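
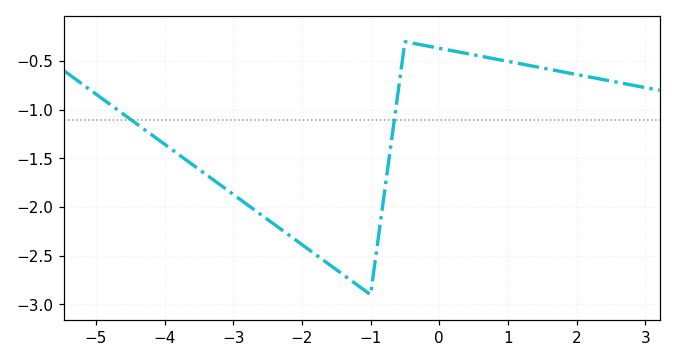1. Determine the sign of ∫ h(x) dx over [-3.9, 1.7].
negative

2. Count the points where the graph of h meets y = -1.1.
2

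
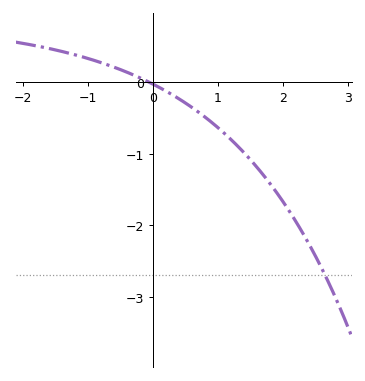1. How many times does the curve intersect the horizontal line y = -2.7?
1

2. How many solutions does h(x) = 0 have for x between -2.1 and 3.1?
1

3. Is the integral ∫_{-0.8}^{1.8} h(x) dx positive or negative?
negative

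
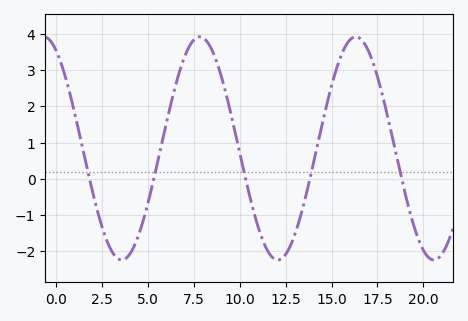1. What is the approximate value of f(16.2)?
3.91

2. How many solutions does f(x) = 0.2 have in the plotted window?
5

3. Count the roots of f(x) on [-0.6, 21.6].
5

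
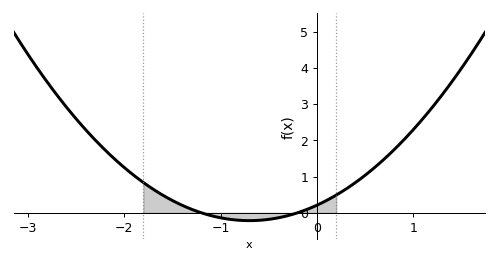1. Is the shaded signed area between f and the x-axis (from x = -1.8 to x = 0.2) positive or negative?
positive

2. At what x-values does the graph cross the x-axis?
-1.2, -0.2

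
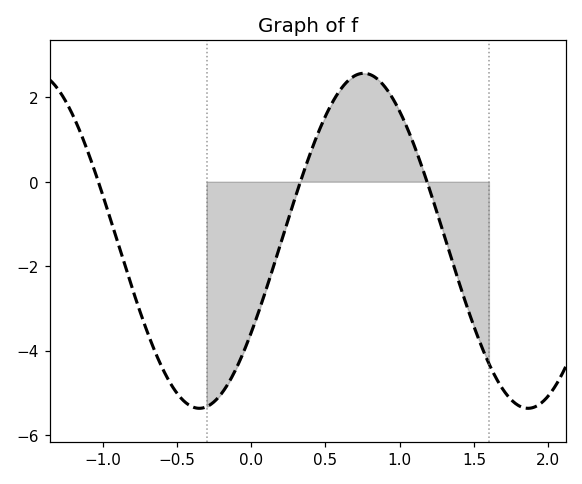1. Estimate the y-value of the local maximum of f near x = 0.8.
2.6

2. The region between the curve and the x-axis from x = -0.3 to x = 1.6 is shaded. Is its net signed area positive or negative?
negative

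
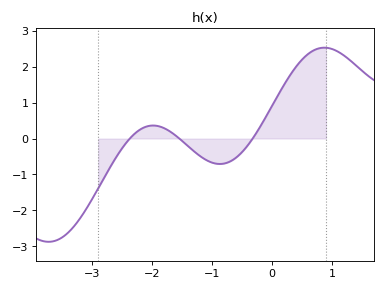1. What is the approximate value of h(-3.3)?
-2.44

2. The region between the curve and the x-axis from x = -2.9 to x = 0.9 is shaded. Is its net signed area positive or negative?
positive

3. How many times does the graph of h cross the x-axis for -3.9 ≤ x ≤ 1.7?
3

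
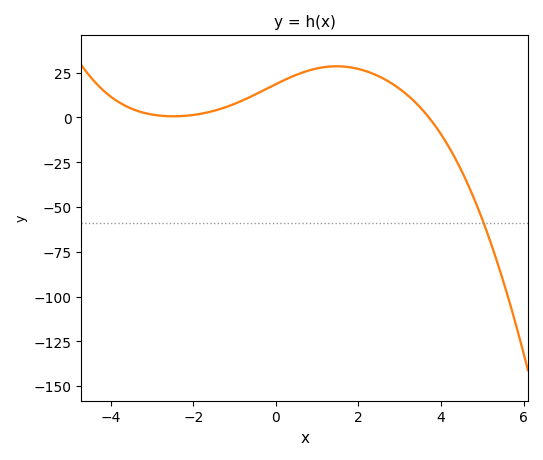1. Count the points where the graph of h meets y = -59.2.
1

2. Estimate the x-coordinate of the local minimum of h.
-2.48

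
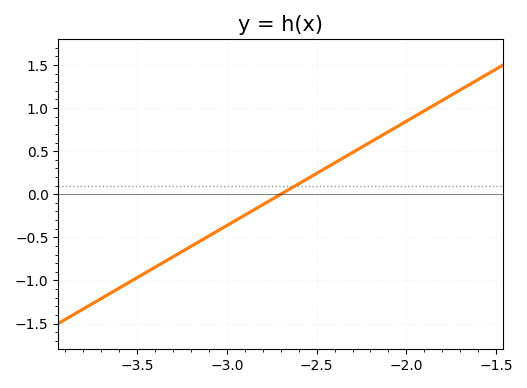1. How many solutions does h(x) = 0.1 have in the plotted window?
1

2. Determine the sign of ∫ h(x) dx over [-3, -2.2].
positive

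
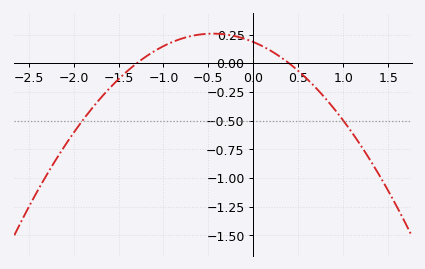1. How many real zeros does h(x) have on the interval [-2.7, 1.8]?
2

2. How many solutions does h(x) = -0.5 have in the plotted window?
2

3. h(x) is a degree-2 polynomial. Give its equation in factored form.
y = -0.36(x + 1.3)(x - 0.4)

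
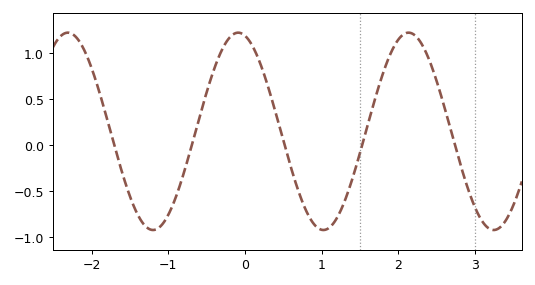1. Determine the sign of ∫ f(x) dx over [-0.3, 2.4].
positive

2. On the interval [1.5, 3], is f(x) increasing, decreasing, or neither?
neither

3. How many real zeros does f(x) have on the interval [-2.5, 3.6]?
5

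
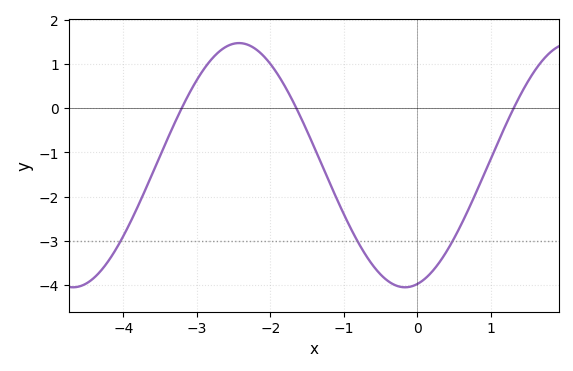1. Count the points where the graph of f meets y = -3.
3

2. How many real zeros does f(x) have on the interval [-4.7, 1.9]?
3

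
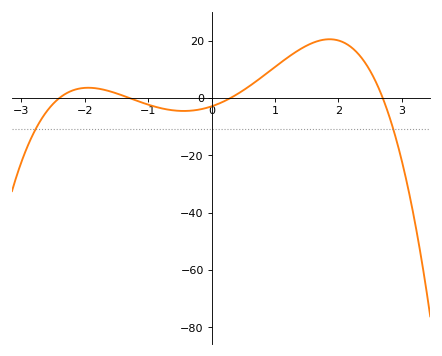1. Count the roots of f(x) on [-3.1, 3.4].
4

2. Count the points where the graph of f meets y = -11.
2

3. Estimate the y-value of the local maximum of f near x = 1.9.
20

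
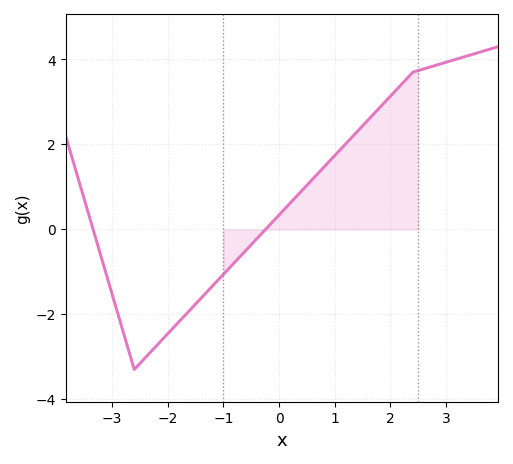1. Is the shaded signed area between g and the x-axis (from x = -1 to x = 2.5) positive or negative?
positive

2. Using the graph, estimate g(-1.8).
-2.18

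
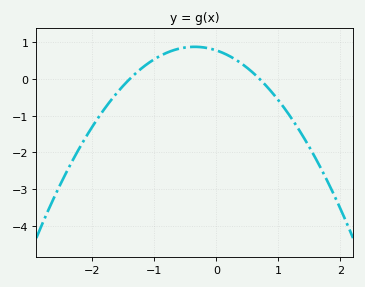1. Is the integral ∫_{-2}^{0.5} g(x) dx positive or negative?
positive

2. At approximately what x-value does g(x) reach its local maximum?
-0.35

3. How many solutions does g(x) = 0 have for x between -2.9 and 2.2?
2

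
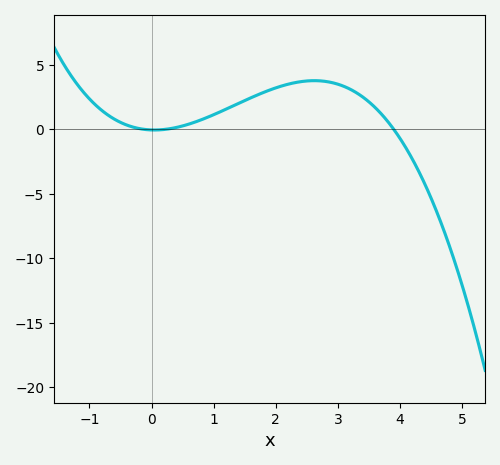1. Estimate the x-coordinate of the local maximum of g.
2.62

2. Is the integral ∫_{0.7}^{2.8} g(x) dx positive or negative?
positive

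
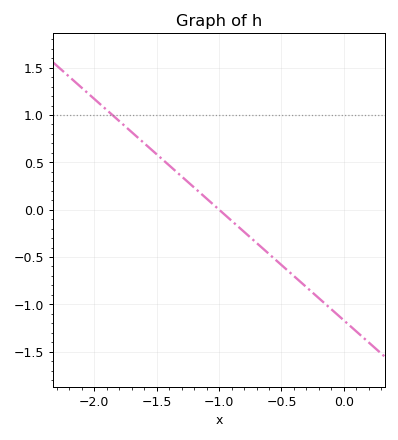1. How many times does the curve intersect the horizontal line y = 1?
1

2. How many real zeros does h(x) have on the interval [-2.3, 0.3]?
1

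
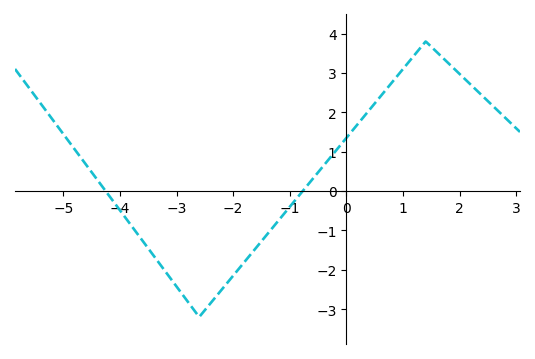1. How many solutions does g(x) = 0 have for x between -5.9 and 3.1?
2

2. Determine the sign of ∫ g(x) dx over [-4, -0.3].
negative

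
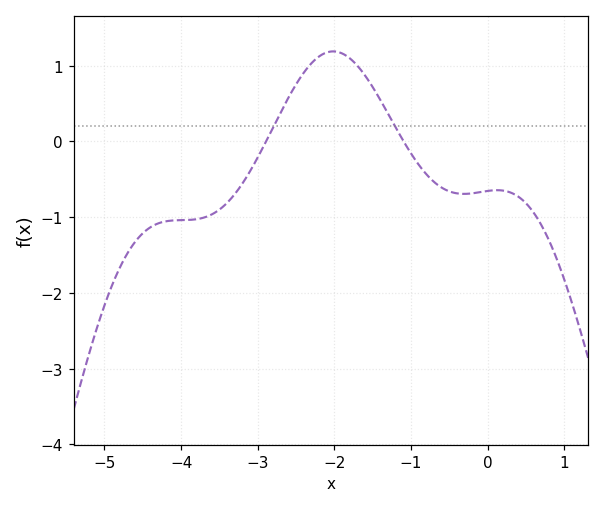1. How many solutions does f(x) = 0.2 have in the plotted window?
2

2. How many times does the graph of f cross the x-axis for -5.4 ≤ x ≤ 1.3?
2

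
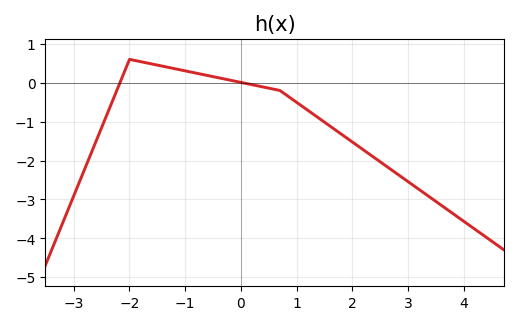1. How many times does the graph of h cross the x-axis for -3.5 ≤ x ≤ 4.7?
2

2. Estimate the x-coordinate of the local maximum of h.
-2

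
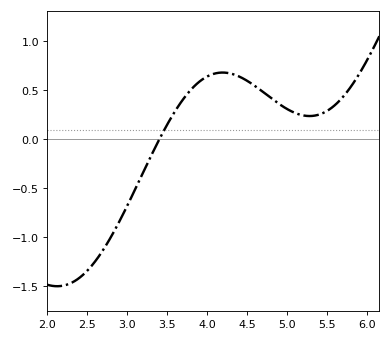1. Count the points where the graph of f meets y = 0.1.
1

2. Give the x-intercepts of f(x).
3.4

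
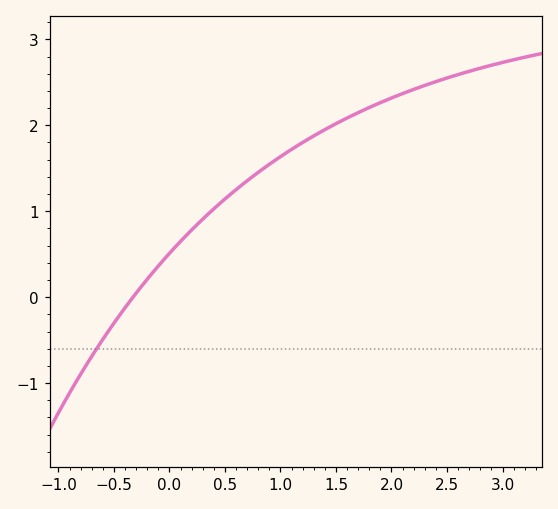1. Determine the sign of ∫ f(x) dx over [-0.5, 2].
positive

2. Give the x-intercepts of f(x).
-0.3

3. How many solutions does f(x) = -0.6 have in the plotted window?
1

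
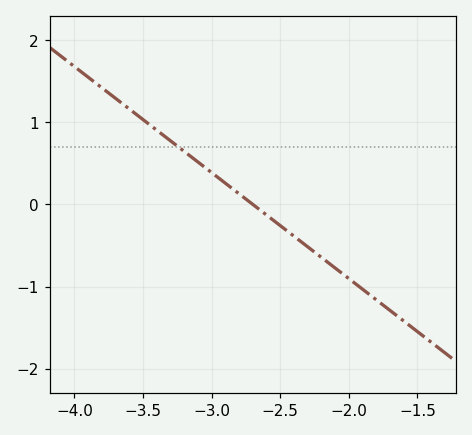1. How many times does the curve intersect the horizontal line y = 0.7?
1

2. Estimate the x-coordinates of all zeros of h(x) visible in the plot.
-2.7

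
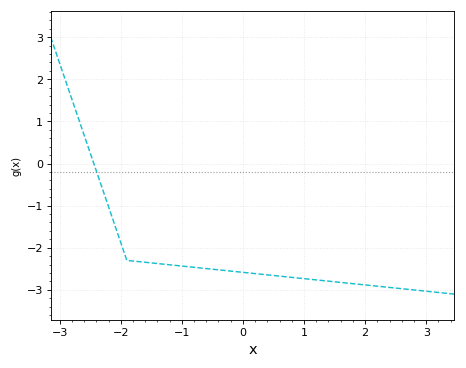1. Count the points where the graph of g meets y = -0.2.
1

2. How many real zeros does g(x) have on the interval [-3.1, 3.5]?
1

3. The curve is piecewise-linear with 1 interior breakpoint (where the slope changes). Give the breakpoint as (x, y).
(-1.9, -2.3)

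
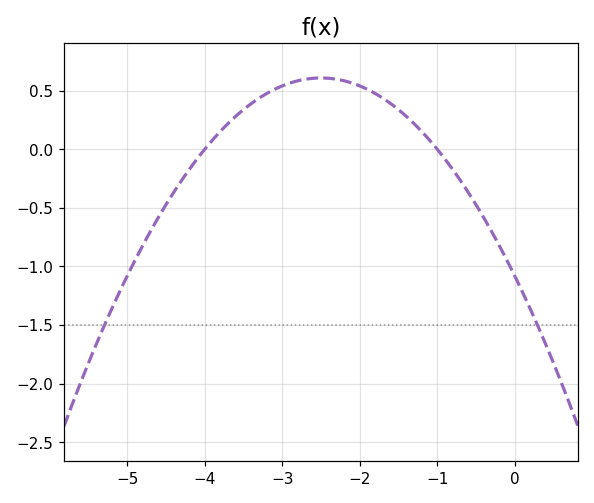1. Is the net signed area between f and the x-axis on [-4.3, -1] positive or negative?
positive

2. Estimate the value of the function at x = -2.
0.54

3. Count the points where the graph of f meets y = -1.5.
2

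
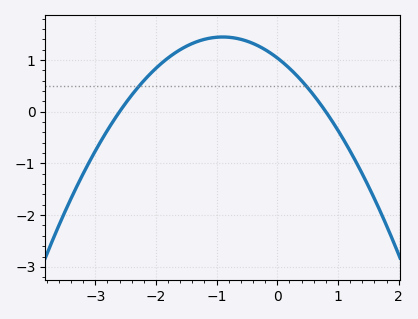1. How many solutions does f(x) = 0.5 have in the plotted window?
2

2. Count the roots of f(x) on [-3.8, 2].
2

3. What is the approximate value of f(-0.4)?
1.32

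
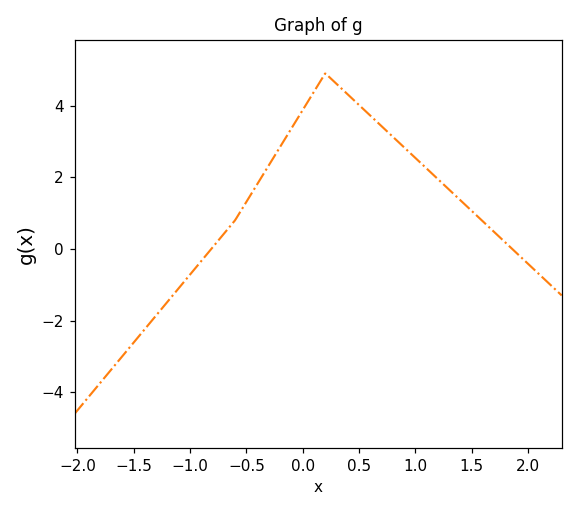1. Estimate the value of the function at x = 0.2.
4.9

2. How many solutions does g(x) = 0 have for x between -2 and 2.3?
2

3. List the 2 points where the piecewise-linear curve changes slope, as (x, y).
(-0.6, 0.8); (0.2, 4.9)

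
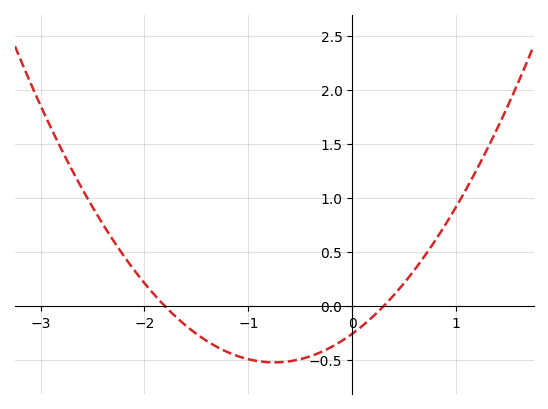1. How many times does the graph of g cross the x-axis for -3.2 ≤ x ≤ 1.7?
2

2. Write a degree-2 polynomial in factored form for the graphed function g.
y = 0.47(x + 1.8)(x - 0.3)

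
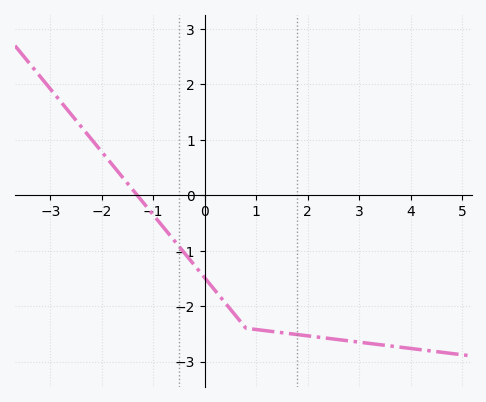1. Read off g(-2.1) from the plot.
0.898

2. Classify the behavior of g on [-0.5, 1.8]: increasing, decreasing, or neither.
decreasing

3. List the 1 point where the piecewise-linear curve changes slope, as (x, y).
(0.8, -2.4)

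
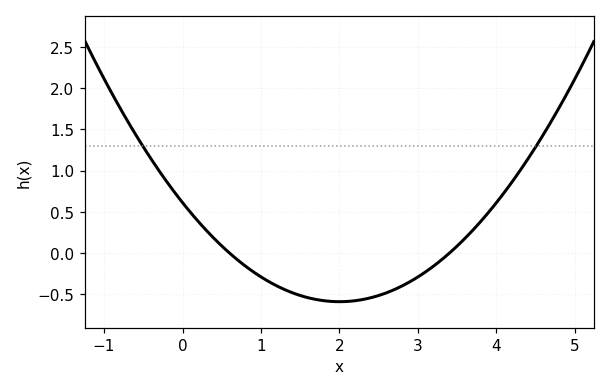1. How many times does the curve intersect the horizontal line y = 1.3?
2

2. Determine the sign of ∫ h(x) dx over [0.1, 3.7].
negative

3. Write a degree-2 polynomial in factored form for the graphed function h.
y = 0.3(x - 0.6)(x - 3.4)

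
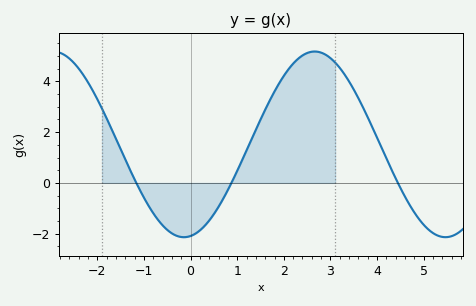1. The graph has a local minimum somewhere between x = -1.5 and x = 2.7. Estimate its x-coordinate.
-0.2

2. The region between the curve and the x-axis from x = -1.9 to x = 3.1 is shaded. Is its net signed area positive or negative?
positive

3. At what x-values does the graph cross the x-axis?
-1.2, 0.8, 4.4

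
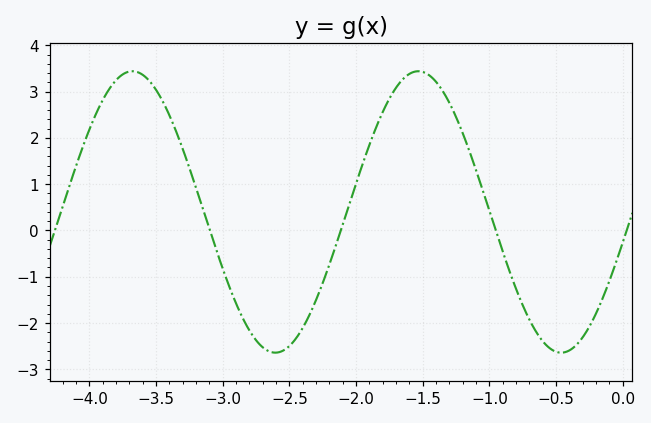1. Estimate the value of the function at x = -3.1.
0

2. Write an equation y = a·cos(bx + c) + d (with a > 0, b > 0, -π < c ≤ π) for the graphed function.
y = 3.04cos(2.9x - 1.8) + 0.4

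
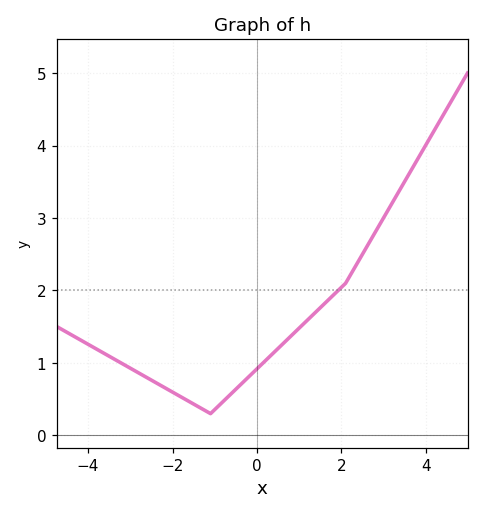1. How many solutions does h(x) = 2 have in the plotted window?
1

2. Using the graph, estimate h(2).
2.04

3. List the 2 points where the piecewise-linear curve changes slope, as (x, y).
(-1.1, 0.3); (2.1, 2.1)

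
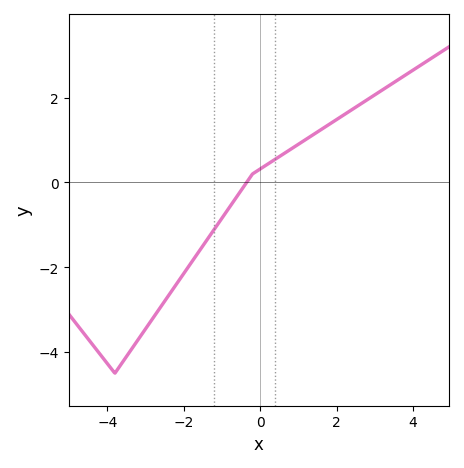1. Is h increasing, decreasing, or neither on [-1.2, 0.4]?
increasing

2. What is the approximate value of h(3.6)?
2.41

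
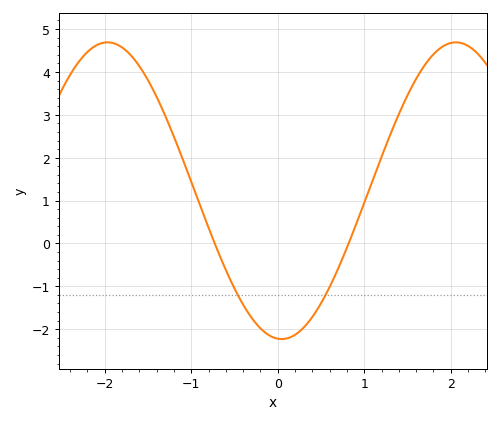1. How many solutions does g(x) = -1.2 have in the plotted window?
2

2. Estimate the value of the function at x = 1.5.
3.5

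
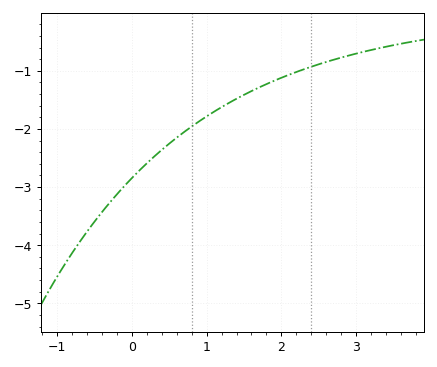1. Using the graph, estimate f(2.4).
-0.9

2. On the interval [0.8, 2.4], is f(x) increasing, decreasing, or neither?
increasing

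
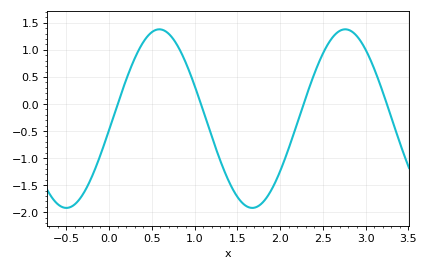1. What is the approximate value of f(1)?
0.343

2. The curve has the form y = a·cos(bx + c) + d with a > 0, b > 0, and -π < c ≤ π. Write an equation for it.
y = 1.65cos(2.89x - 1.7) - 0.27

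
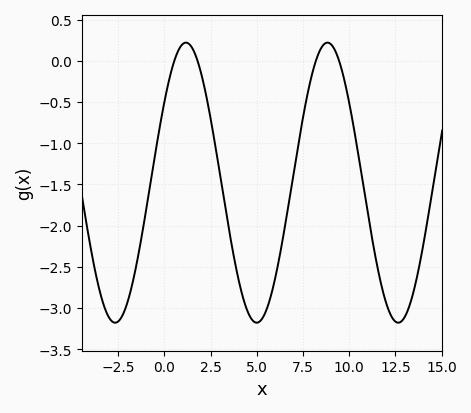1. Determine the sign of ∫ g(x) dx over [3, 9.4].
negative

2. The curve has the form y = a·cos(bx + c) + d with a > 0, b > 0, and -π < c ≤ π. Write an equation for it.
y = 1.7cos(0.82x - 0.952) - 1.48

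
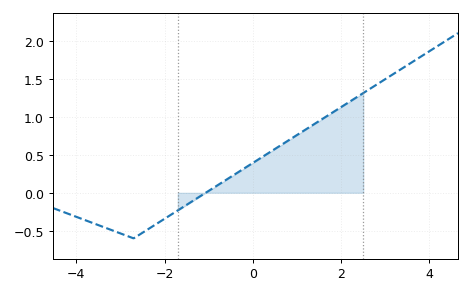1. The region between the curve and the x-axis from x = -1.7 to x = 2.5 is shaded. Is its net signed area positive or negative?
positive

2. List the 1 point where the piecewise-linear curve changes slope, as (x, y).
(-2.7, -0.6)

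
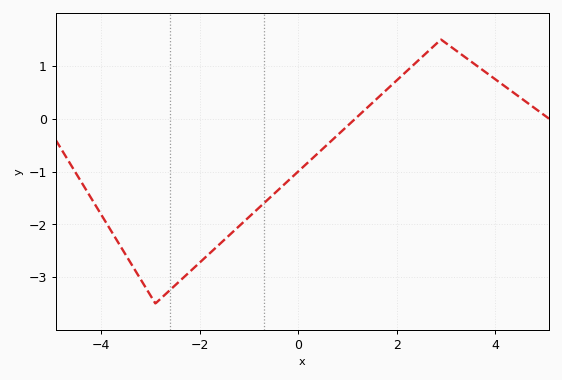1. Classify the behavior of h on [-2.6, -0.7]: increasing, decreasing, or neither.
increasing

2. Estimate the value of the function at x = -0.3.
-1.3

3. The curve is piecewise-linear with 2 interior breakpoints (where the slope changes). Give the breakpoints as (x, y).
(-2.9, -3.5); (2.9, 1.5)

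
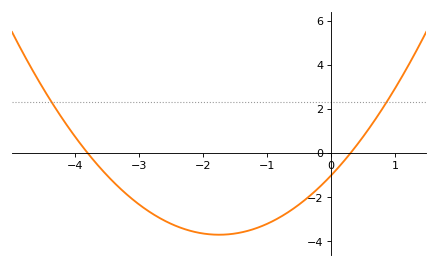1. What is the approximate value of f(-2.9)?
-2.53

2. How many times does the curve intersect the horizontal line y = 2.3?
2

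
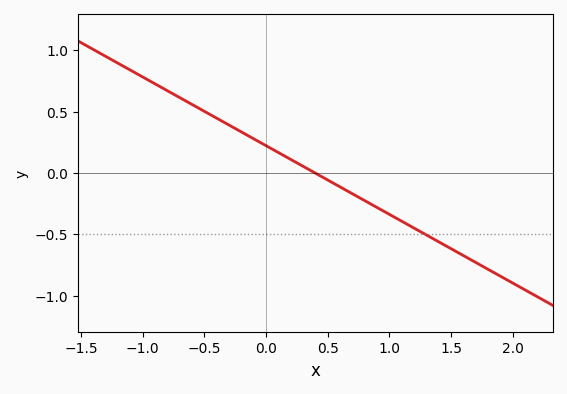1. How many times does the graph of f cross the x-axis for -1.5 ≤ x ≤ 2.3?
1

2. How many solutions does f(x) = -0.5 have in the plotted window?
1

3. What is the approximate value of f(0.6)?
-0.1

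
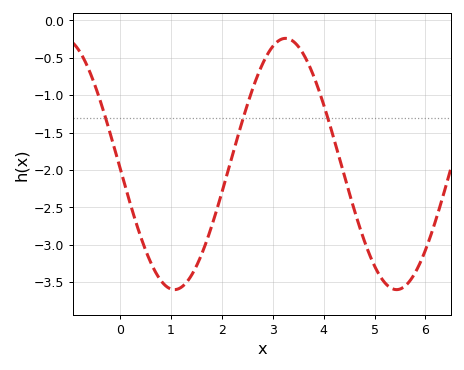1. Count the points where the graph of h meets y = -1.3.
3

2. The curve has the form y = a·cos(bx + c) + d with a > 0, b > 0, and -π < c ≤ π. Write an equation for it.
y = 1.68cos(1.4x + 1.6) - 1.92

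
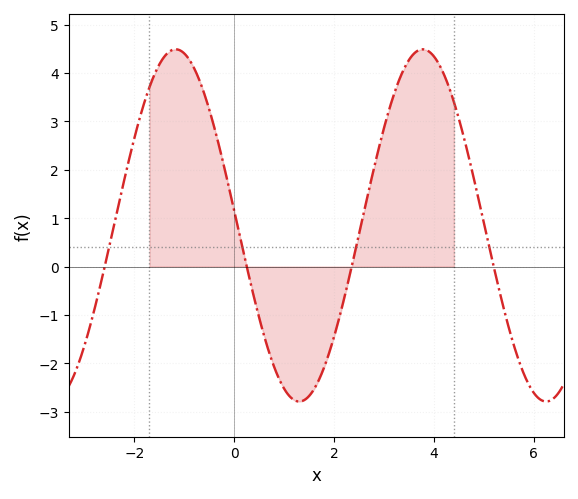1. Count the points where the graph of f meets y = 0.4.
4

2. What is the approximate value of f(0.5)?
-1.07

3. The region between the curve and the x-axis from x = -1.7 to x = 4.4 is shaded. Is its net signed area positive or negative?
positive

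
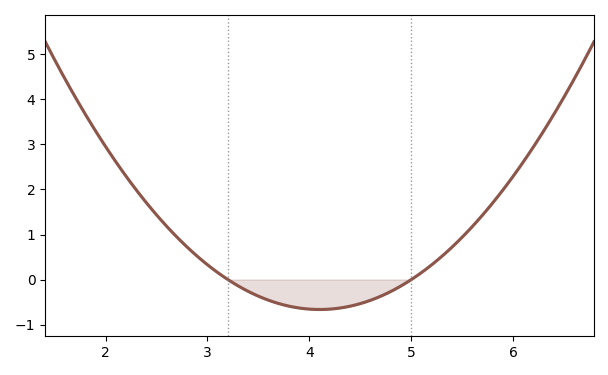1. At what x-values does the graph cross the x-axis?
3.2, 5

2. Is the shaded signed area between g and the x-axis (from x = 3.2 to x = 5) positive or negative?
negative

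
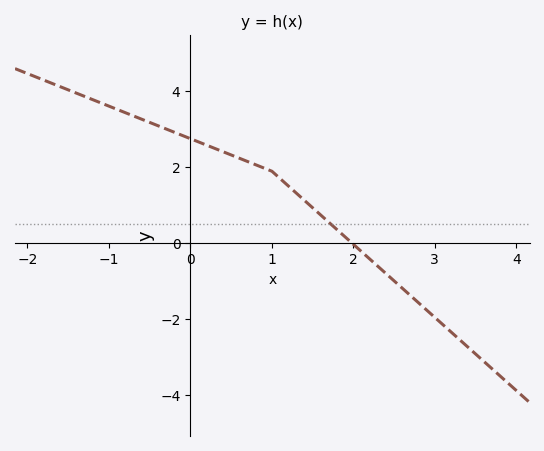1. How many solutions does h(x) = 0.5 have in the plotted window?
1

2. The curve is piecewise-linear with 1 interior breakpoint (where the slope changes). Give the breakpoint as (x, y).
(1, 1.9)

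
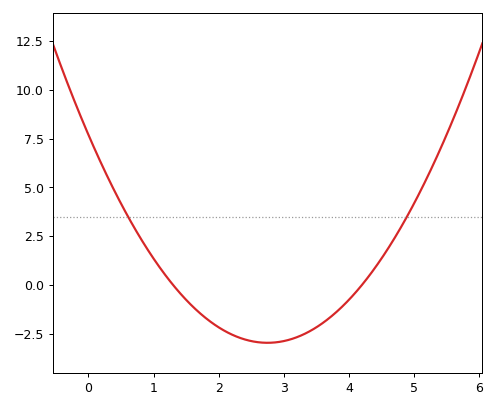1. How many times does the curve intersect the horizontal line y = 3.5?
2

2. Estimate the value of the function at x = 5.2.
5.5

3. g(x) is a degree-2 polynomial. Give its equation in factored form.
y = 1.41(x - 1.3)(x - 4.2)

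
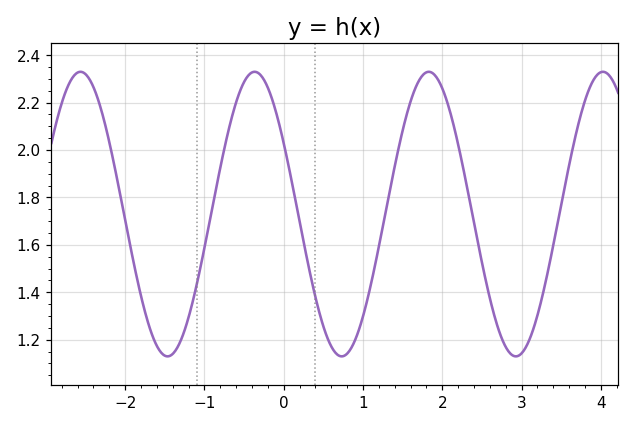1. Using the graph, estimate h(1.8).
2.32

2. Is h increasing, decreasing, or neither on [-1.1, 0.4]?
neither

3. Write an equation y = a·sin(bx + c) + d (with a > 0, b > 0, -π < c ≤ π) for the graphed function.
y = 0.6sin(2.9x + 2.6) + 1.73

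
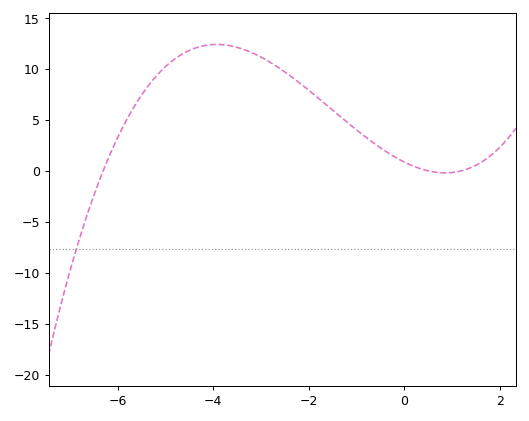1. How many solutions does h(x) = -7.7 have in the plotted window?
1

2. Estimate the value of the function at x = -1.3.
5.17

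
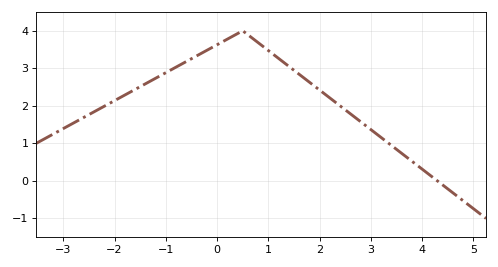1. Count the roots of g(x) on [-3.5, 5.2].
1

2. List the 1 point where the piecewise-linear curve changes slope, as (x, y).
(0.5, 4)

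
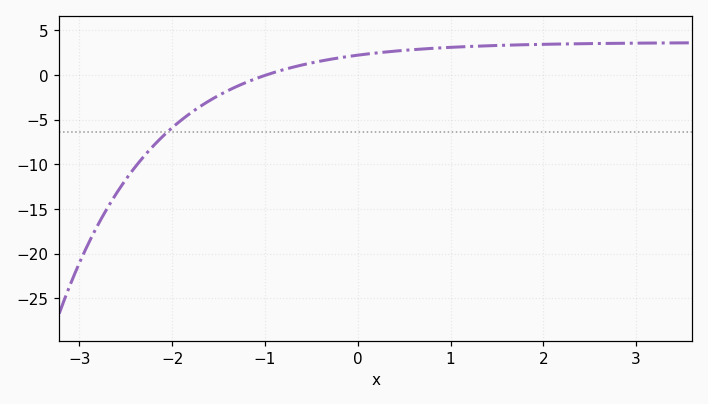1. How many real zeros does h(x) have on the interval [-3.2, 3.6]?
1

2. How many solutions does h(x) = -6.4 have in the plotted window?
1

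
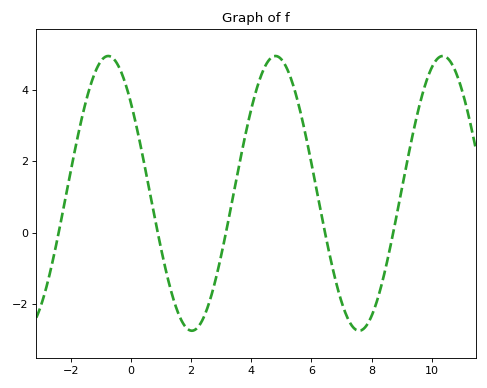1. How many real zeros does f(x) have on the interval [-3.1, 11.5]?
5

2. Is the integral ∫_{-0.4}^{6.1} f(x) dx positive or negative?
positive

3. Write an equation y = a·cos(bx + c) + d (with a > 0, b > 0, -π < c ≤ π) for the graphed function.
y = 3.86cos(1.13x + 0.85) + 1.1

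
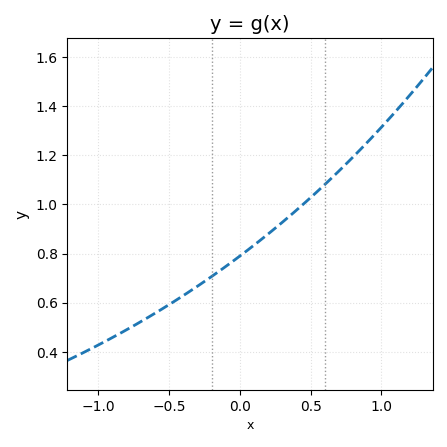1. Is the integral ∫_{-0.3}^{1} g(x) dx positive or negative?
positive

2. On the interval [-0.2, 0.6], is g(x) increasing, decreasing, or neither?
increasing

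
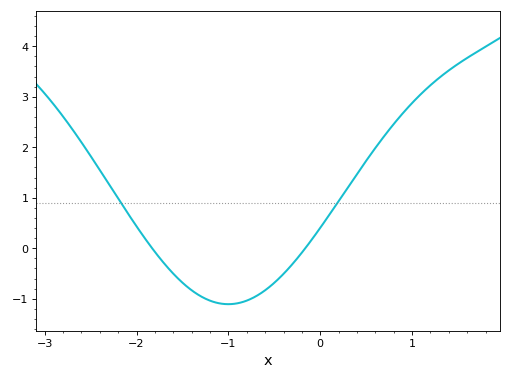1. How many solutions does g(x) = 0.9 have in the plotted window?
2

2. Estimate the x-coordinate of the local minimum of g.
-1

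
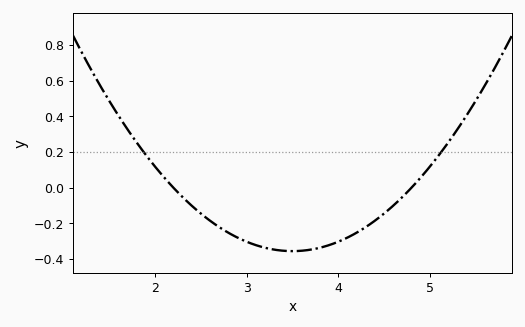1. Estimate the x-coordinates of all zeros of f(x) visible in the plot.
2.2, 4.8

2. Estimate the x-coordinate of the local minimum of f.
3.5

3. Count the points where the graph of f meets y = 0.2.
2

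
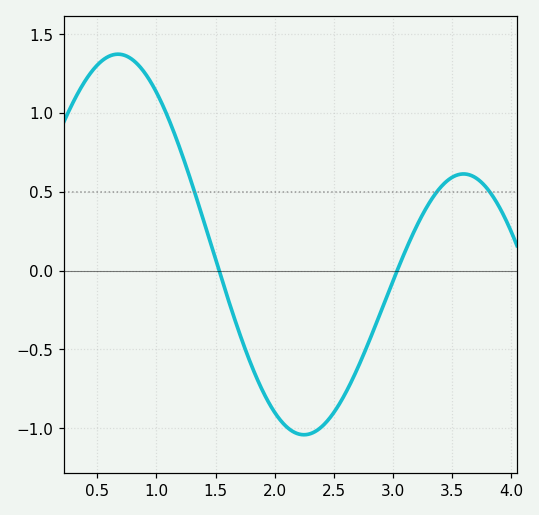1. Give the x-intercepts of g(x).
1.5, 3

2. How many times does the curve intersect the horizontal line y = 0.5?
3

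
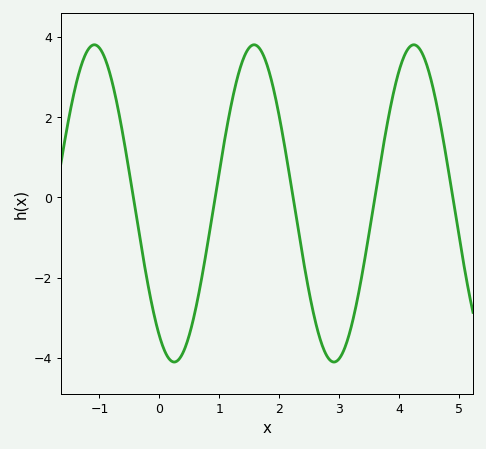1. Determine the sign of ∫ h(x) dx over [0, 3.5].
negative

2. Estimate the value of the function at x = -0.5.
0.596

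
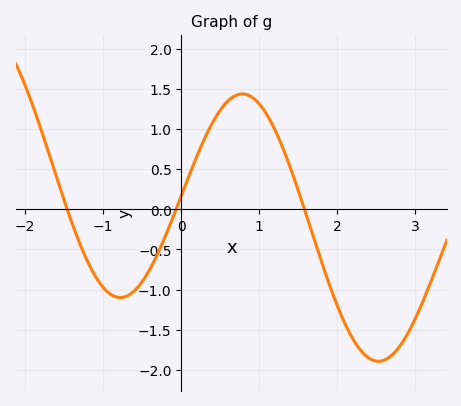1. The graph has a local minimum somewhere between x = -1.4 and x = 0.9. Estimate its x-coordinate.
-0.8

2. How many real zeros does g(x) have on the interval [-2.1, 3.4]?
3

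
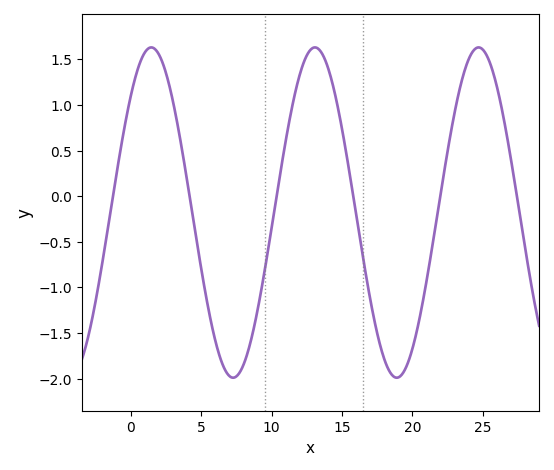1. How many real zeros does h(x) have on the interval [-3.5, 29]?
6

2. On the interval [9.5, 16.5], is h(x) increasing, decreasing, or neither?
neither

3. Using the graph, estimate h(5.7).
-1.4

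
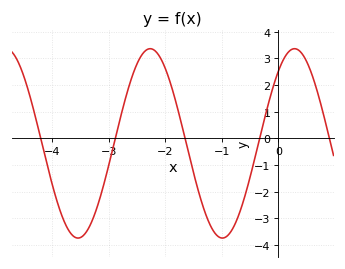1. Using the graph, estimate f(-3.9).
-2.5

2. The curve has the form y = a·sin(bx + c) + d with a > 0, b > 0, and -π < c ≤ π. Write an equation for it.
y = 3.55sin(2.5x + 0.87) - 0.19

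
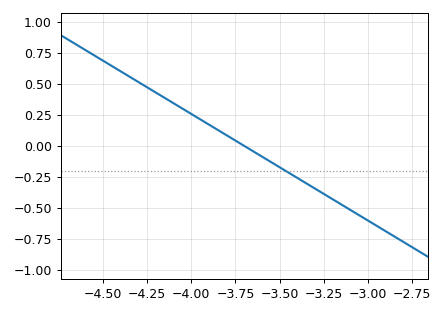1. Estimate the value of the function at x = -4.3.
0.516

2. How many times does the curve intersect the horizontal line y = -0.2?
1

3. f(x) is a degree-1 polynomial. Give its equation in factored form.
y = -0.86(x + 3.7)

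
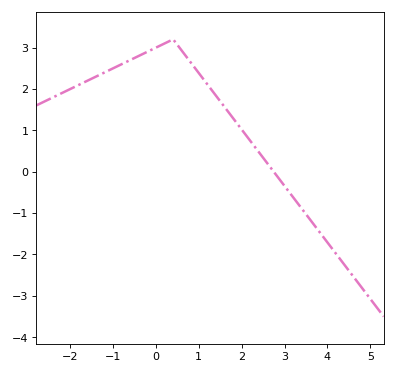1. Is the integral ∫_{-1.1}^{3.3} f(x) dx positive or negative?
positive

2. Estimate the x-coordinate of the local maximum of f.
0.397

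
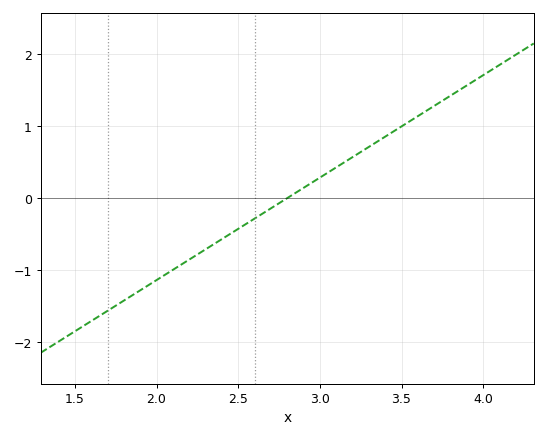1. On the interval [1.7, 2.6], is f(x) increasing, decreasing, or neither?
increasing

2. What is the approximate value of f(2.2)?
-0.9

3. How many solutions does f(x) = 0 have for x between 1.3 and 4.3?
1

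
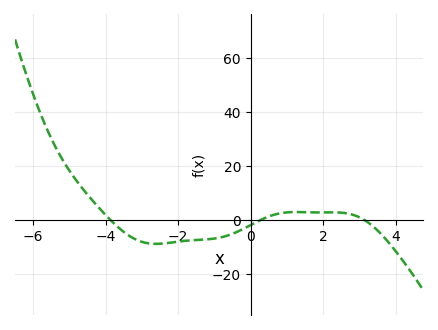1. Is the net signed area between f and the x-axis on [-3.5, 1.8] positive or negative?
negative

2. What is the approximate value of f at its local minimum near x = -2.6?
-8.84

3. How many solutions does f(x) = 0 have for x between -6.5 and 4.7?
3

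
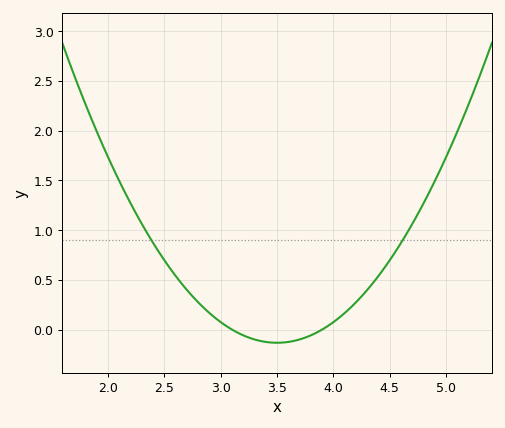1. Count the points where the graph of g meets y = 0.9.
2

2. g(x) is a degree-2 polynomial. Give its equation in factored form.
y = 0.83(x - 3.1)(x - 3.9)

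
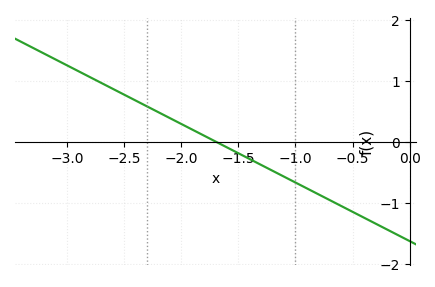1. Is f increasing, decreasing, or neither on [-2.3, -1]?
decreasing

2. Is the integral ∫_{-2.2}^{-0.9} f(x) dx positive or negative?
negative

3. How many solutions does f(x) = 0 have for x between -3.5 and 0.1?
1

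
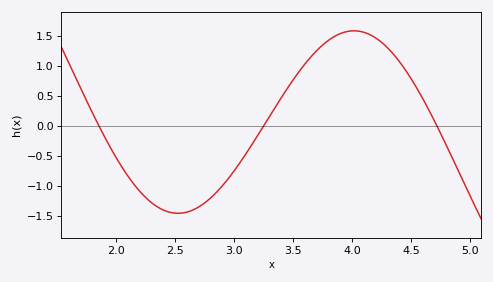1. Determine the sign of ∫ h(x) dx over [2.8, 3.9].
positive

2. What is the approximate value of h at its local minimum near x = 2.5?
-1.45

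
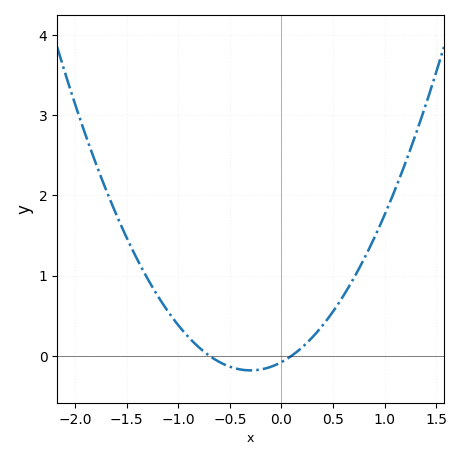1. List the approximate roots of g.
-0.7, 0.1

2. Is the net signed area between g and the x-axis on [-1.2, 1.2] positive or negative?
positive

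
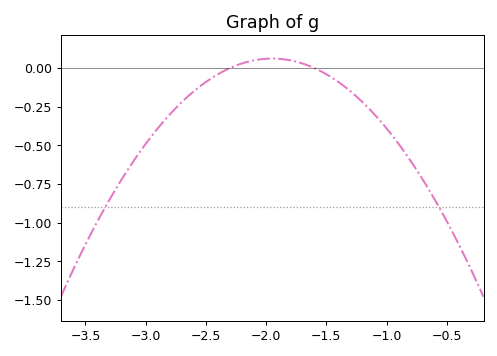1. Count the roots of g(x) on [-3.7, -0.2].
2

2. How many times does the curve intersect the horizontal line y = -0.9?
2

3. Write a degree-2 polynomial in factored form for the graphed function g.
y = -0.5(x + 2.3)(x + 1.6)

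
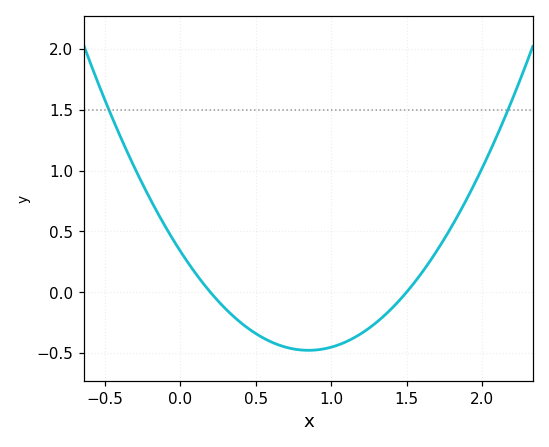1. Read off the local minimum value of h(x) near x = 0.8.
-0.5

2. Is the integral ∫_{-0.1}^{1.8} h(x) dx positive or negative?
negative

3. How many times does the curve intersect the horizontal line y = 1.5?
2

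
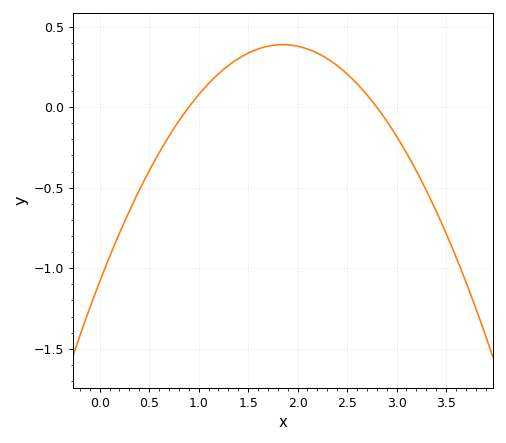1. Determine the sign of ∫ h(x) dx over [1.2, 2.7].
positive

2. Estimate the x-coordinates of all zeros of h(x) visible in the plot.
0.9, 2.8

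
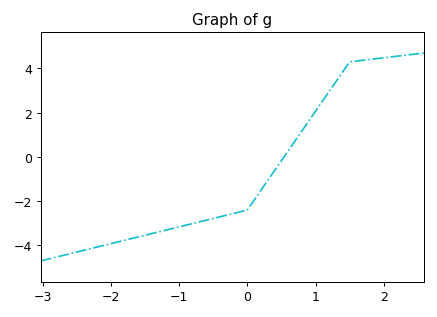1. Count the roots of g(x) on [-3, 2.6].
1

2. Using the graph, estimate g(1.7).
4.4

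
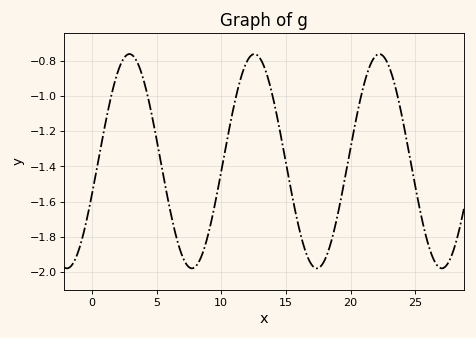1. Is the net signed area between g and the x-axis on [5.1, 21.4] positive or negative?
negative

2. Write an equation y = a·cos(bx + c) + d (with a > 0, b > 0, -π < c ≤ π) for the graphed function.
y = 0.61cos(0.65x - 1.88) - 1.37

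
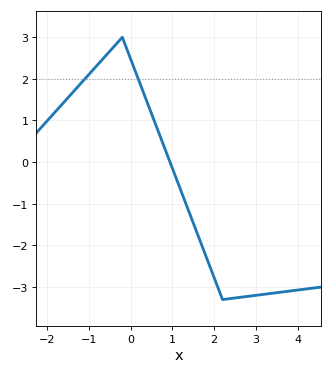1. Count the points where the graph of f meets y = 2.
2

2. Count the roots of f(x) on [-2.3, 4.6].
1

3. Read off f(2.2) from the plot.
-3.3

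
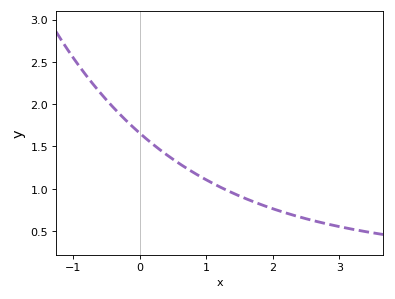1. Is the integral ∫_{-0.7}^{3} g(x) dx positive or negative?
positive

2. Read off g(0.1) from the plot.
1.59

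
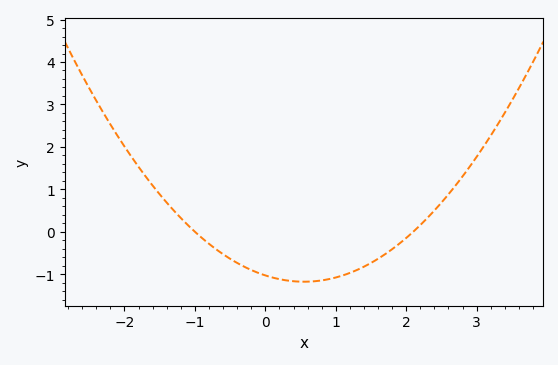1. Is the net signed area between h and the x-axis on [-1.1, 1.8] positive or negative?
negative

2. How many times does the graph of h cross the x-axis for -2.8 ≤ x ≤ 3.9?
2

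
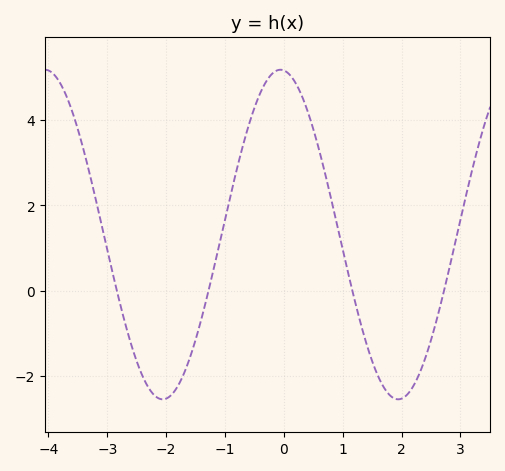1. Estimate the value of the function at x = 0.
5.2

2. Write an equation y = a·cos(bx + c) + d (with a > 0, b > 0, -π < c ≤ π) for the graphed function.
y = 3.86cos(1.6x + 0.09) + 1.32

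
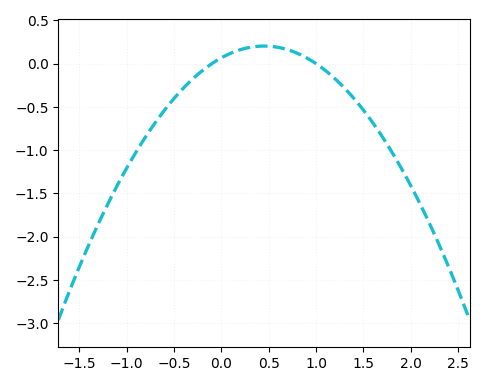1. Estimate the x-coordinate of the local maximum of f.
0.4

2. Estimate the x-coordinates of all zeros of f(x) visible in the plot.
-0.1, 1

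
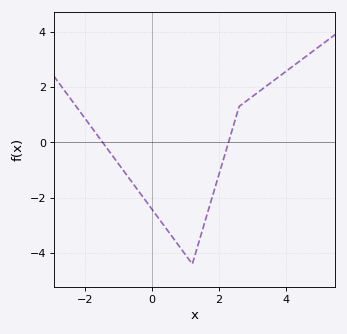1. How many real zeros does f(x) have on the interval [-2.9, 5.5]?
2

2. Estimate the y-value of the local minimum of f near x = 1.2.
-4.4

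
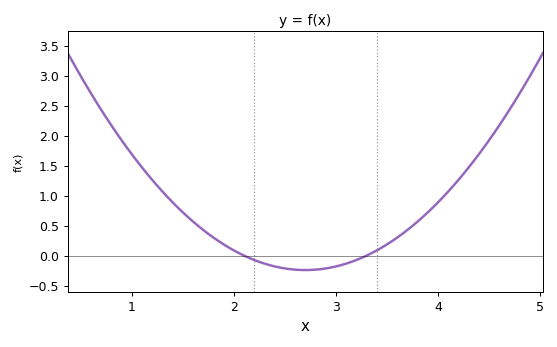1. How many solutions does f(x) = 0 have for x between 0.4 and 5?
2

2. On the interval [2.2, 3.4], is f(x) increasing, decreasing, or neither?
neither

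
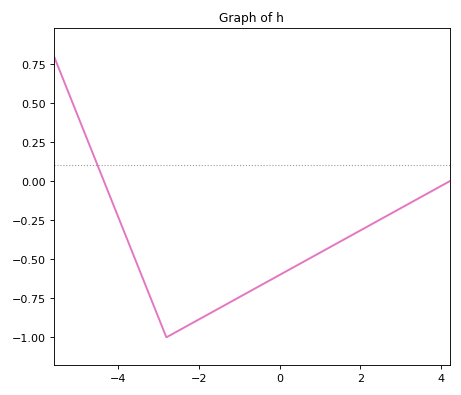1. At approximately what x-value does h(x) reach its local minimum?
-2.8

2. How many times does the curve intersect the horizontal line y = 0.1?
1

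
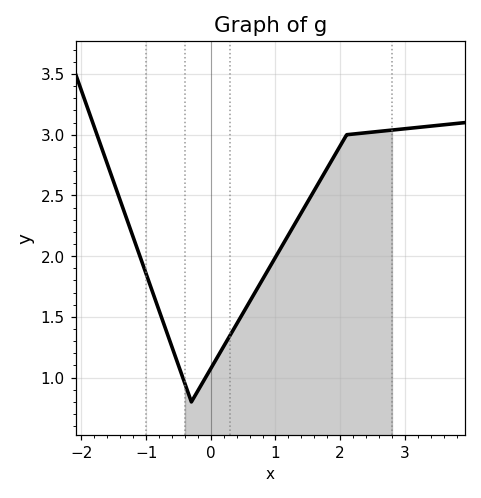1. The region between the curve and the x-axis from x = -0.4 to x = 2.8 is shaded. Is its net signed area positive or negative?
positive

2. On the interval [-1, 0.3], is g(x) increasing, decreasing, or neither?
neither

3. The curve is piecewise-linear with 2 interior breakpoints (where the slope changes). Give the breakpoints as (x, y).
(-0.3, 0.8); (2.1, 3)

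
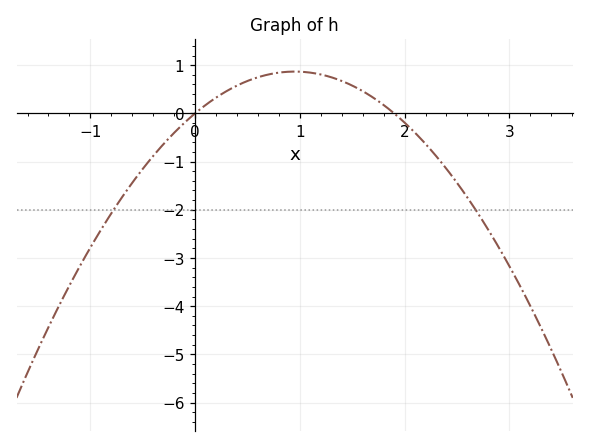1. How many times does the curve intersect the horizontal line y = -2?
2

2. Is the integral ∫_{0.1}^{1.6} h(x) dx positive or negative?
positive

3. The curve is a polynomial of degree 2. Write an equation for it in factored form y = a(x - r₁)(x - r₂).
y = -0.96(x - 0)(x - 1.9)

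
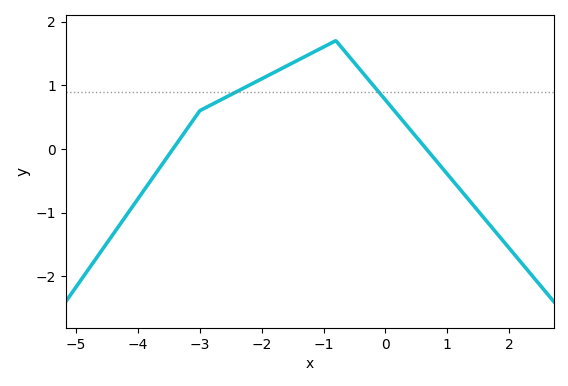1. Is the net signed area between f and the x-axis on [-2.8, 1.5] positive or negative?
positive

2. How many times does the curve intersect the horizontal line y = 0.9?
2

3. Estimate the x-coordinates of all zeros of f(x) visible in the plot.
-3.43, 0.661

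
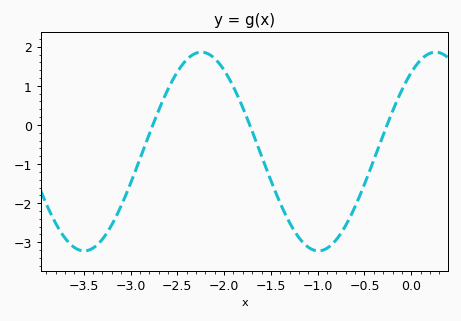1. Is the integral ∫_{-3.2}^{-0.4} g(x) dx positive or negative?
negative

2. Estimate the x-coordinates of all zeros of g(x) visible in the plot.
-2.76, -1.73, -0.258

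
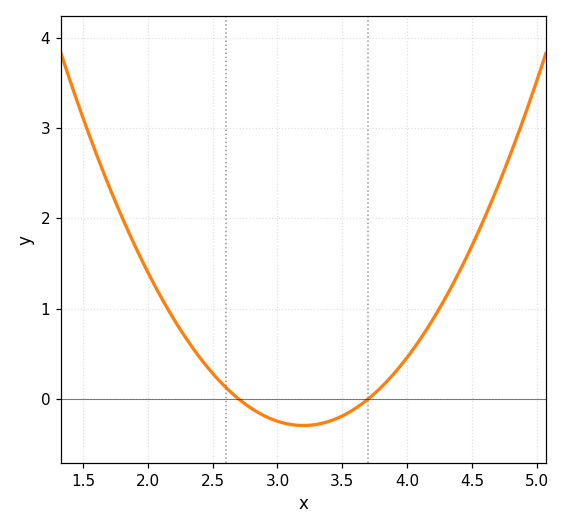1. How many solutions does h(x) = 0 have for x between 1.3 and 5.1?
2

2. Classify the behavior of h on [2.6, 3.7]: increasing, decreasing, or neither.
neither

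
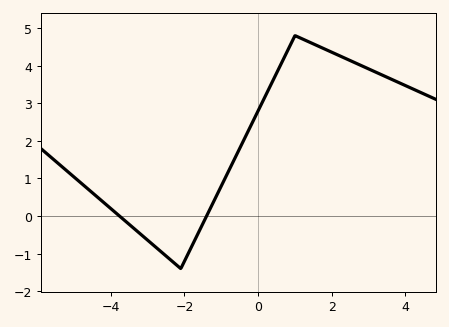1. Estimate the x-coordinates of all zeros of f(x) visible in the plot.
-3.77, -1.4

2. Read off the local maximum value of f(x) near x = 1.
4.8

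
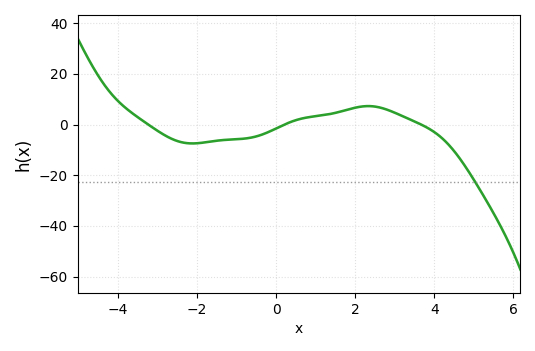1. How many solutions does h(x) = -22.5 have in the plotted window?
1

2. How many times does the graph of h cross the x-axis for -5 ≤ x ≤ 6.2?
3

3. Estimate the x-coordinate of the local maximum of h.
2.4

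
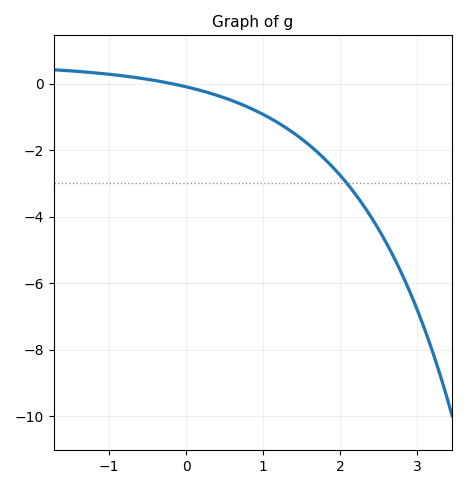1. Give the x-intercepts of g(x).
-0.177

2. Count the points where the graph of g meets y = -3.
1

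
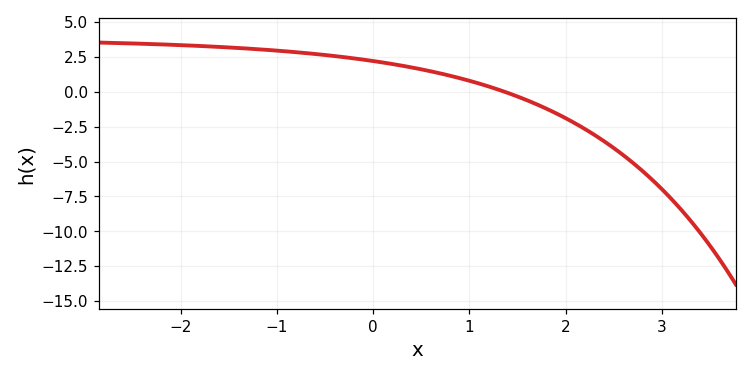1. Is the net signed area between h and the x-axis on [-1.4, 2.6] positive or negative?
positive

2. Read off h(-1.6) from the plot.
3.2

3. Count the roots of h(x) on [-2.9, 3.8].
1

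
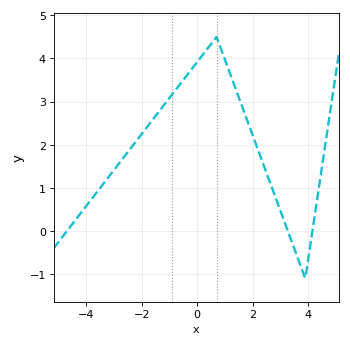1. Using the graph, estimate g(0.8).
4.3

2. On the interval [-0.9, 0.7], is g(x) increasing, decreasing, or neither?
increasing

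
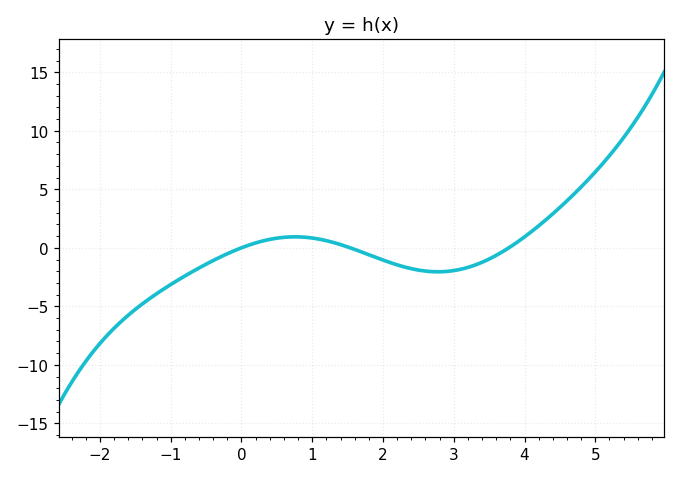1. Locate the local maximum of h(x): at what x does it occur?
0.8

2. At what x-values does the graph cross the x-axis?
0, 1.6, 3.8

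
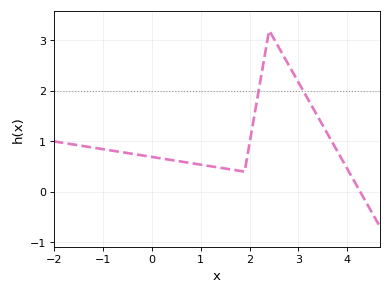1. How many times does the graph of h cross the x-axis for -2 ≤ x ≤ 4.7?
1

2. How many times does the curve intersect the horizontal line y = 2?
2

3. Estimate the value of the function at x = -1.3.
0.891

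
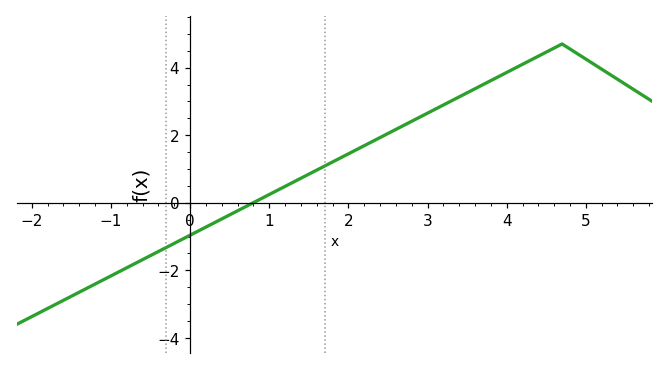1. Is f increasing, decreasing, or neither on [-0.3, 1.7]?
increasing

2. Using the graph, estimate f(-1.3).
-2.6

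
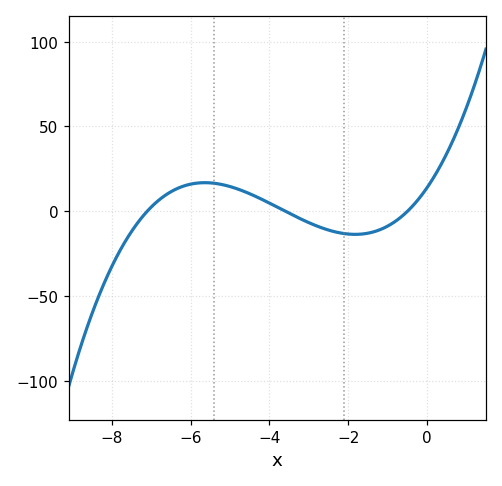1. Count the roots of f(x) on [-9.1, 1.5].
3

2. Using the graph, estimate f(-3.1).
-5.72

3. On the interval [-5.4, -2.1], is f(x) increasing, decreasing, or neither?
decreasing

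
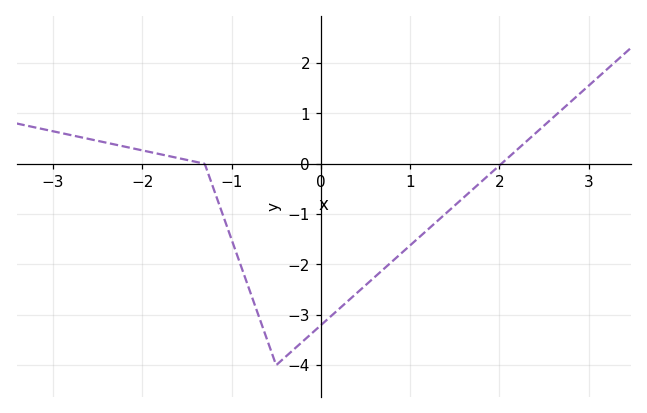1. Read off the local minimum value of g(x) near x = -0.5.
-4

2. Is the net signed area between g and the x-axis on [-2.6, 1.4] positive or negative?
negative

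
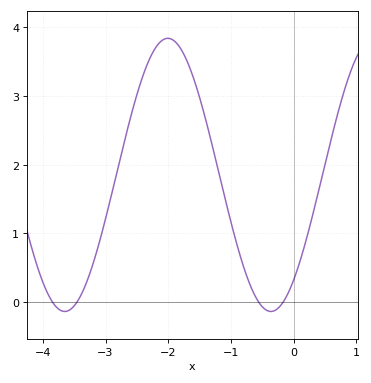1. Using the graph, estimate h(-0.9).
0.8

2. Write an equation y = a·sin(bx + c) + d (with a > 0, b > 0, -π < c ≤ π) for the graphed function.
y = 1.99sin(1.9x - 0.88) + 1.85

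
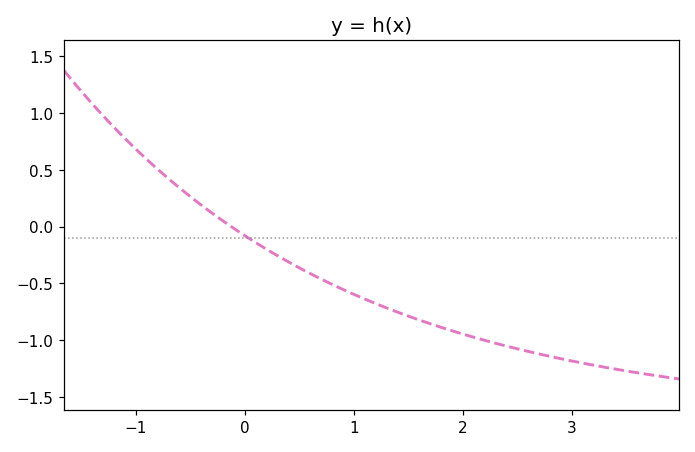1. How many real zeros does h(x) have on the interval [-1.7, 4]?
1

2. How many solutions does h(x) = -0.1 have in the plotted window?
1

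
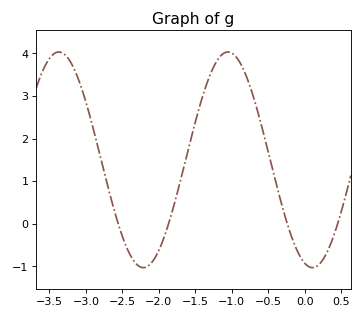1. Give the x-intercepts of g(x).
-2.6, -1.9, -0.2, 0.5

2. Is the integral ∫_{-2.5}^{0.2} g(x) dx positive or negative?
positive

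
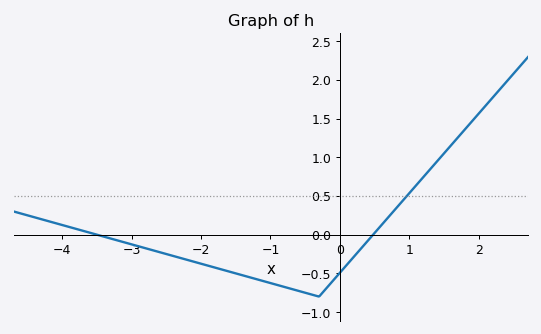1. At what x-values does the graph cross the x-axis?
-3.5, 0.5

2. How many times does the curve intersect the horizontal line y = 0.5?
1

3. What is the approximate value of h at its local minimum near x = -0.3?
-0.8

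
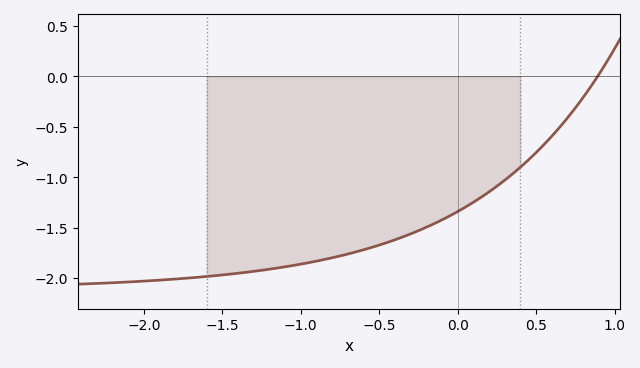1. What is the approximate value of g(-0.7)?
-1.75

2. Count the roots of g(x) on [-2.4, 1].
1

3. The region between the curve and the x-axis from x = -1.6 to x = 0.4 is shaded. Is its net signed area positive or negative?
negative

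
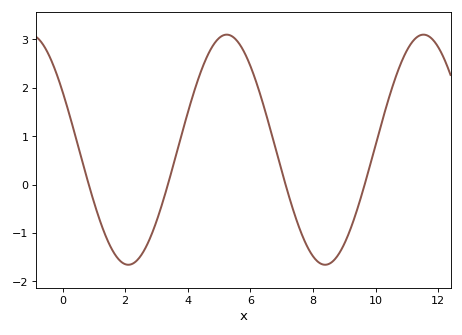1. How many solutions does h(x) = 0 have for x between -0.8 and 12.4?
4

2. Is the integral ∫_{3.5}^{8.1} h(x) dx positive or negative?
positive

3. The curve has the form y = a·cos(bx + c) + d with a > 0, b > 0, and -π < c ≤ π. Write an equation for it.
y = 2.38cos(1x + 1.04) + 0.72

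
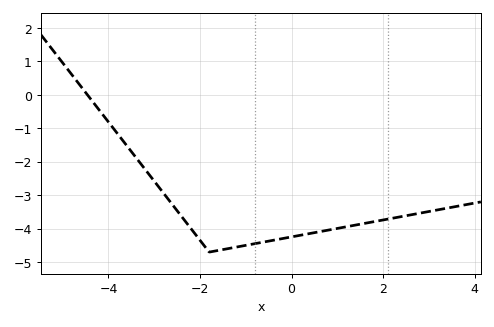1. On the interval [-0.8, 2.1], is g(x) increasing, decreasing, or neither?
increasing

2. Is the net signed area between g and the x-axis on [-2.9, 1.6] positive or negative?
negative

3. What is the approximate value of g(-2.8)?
-2.9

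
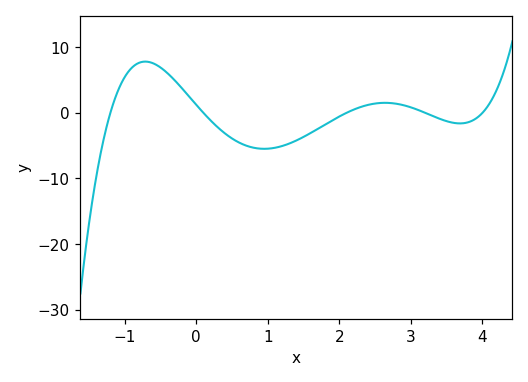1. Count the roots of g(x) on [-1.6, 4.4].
5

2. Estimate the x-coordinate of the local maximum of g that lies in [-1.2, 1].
-0.713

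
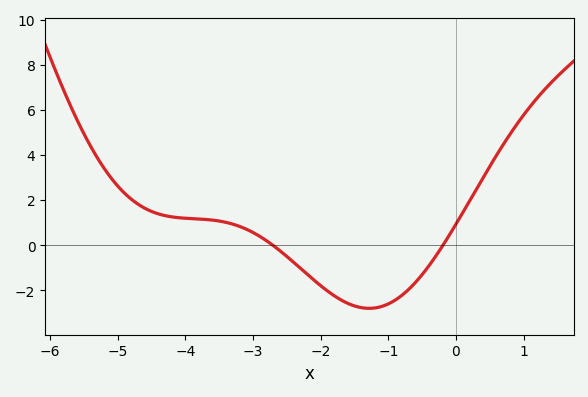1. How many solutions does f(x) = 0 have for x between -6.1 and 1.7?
2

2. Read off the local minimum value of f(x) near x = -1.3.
-2.8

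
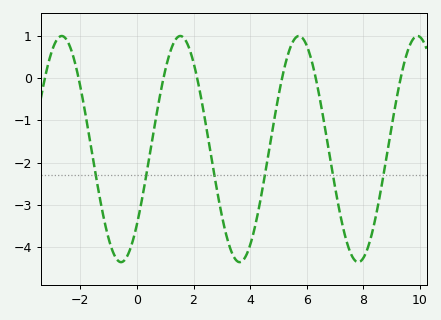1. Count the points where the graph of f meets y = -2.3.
6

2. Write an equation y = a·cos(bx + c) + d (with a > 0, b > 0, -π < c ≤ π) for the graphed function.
y = 2.67cos(1.5x - 2.3) - 1.68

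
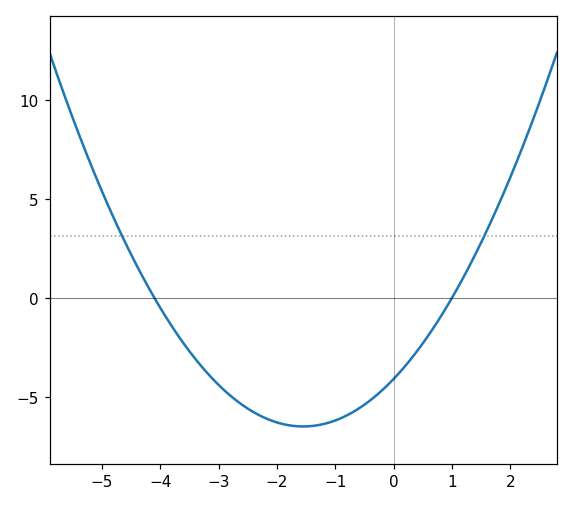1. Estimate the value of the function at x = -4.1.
0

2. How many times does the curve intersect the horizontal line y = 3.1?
2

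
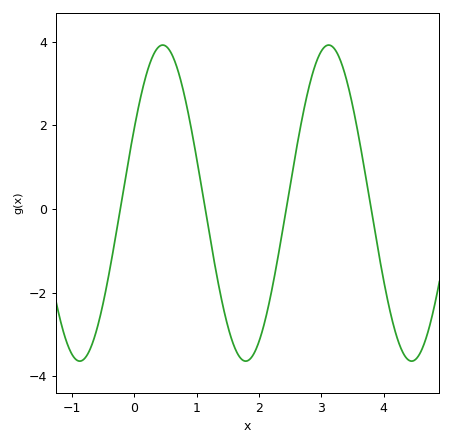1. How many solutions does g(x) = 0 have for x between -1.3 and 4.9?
4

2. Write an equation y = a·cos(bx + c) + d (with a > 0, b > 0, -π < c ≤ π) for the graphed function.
y = 3.78cos(2.36x - 1.07) + 0.14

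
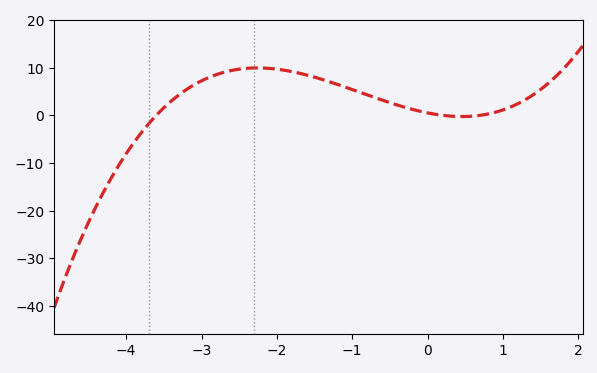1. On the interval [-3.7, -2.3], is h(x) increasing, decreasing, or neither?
increasing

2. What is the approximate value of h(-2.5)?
10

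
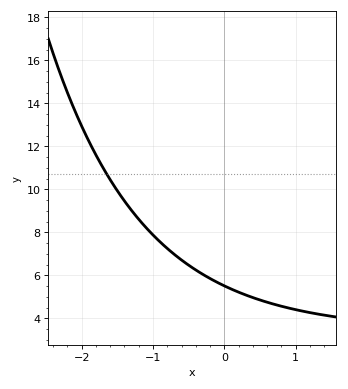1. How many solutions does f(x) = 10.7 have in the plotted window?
1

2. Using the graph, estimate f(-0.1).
5.6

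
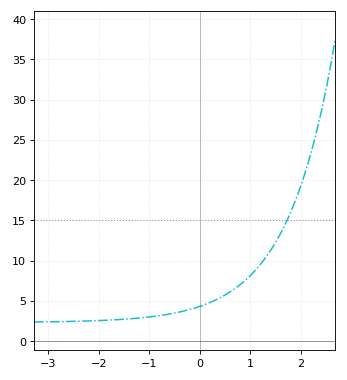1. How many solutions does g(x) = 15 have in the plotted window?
1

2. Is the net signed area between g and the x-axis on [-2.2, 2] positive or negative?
positive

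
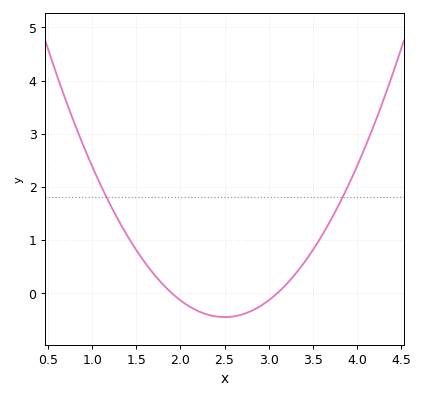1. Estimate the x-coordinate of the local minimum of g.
2.5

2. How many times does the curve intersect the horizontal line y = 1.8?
2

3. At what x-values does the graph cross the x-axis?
1.9, 3.1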